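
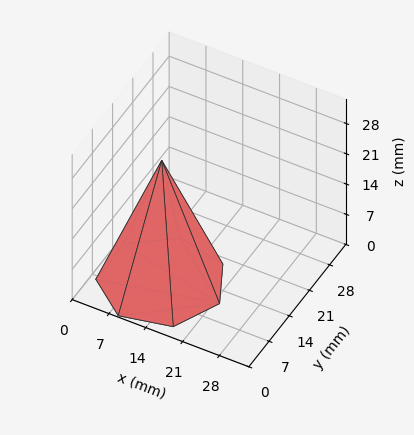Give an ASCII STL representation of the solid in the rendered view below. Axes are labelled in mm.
Reading the render: the shape is a regular 7-sided pyramid, base circumscribed radius ≈ 11 mm, apex at z ≈ 28 mm (dimensions read to the nearest mm from the axis ticks). For the STL, each face is triangulated and given an outward normal.

solid part
  facet normal 0.0000 0.0000 -1.0000
    outer loop
      vertex 8.6 21.7 0.0
      vertex 17.9 19.6 0.0
      vertex 22.0 11.0 0.0
    endloop
  endfacet
  facet normal 0.0000 0.0000 -1.0000
    outer loop
      vertex 1.1 15.8 0.0
      vertex 8.6 21.7 0.0
      vertex 22.0 11.0 0.0
    endloop
  endfacet
  facet normal 0.0000 0.0000 -1.0000
    outer loop
      vertex 1.1 6.2 0.0
      vertex 1.1 15.8 0.0
      vertex 22.0 11.0 0.0
    endloop
  endfacet
  facet normal 0.0000 0.0000 -1.0000
    outer loop
      vertex 8.6 0.3 0.0
      vertex 1.1 6.2 0.0
      vertex 22.0 11.0 0.0
    endloop
  endfacet
  facet normal 0.0000 0.0000 -1.0000
    outer loop
      vertex 17.9 2.4 0.0
      vertex 8.6 0.3 0.0
      vertex 22.0 11.0 0.0
    endloop
  endfacet
  facet normal 0.8508 0.4056 0.3342
    outer loop
      vertex 22.0 11.0 0.0
      vertex 17.9 19.6 0.0
      vertex 11.0 11.0 28.0
    endloop
  endfacet
  facet normal 0.2076 0.9196 0.3336
    outer loop
      vertex 17.9 19.6 0.0
      vertex 8.6 21.7 0.0
      vertex 11.0 11.0 28.0
    endloop
  endfacet
  facet normal -0.5830 0.7411 0.3332
    outer loop
      vertex 8.6 21.7 0.0
      vertex 1.1 15.8 0.0
      vertex 11.0 11.0 28.0
    endloop
  endfacet
  facet normal -0.9428 0.0000 0.3333
    outer loop
      vertex 1.1 15.8 0.0
      vertex 1.1 6.2 0.0
      vertex 11.0 11.0 28.0
    endloop
  endfacet
  facet normal -0.5830 -0.7411 0.3332
    outer loop
      vertex 1.1 6.2 0.0
      vertex 8.6 0.3 0.0
      vertex 11.0 11.0 28.0
    endloop
  endfacet
  facet normal 0.2076 -0.9196 0.3336
    outer loop
      vertex 8.6 0.3 0.0
      vertex 17.9 2.4 0.0
      vertex 11.0 11.0 28.0
    endloop
  endfacet
  facet normal 0.8508 -0.4056 0.3342
    outer loop
      vertex 17.9 2.4 0.0
      vertex 22.0 11.0 0.0
      vertex 11.0 11.0 28.0
    endloop
  endfacet
endsolid part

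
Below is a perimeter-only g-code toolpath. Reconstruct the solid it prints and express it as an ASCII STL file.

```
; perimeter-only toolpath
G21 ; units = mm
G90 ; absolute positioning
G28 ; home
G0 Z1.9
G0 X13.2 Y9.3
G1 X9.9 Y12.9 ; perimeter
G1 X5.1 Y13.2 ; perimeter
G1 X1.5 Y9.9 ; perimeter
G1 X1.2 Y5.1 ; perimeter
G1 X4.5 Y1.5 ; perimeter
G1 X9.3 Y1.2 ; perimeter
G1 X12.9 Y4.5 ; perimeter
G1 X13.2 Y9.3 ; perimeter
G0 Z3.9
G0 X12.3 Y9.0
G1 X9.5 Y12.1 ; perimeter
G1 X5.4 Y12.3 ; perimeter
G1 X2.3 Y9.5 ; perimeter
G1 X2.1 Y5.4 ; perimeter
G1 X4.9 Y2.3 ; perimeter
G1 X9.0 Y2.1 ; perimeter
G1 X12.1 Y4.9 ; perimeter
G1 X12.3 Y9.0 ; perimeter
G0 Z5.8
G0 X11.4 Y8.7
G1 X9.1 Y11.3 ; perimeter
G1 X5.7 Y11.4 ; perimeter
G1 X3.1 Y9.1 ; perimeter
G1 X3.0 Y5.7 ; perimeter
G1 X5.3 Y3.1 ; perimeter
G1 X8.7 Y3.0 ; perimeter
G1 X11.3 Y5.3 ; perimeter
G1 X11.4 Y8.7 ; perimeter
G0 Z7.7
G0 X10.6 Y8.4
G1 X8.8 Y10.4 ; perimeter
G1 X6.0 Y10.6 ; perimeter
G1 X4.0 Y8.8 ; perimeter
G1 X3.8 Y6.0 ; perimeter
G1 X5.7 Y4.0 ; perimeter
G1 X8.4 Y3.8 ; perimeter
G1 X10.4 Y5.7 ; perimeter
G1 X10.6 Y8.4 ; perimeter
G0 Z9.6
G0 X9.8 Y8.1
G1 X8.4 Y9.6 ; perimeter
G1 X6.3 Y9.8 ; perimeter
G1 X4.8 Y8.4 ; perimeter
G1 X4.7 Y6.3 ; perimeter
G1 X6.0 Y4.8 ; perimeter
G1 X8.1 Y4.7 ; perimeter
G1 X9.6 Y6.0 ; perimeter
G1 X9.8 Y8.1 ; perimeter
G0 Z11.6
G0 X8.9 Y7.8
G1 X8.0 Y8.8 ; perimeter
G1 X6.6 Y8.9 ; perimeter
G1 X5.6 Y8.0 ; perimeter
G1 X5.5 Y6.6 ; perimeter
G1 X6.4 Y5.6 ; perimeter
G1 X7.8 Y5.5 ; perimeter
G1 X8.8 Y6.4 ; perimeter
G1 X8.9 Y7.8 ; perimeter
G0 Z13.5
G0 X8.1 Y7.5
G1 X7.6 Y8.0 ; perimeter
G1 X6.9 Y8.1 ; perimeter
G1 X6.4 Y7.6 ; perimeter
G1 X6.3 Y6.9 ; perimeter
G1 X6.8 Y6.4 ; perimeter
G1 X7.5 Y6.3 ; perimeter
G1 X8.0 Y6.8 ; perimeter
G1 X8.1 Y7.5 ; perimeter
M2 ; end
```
solid part
  facet normal 0.0000 0.0000 -1.0000
    outer loop
      vertex 4.8 14.0 0.0
      vertex 10.3 13.7 0.0
      vertex 14.0 9.6 0.0
    endloop
  endfacet
  facet normal 0.0000 0.0000 -1.0000
    outer loop
      vertex 0.7 10.3 0.0
      vertex 4.8 14.0 0.0
      vertex 14.0 9.6 0.0
    endloop
  endfacet
  facet normal 0.0000 0.0000 -1.0000
    outer loop
      vertex 0.4 4.8 0.0
      vertex 0.7 10.3 0.0
      vertex 14.0 9.6 0.0
    endloop
  endfacet
  facet normal 0.0000 0.0000 -1.0000
    outer loop
      vertex 4.1 0.7 0.0
      vertex 0.4 4.8 0.0
      vertex 14.0 9.6 0.0
    endloop
  endfacet
  facet normal 0.0000 0.0000 -1.0000
    outer loop
      vertex 9.6 0.4 0.0
      vertex 4.1 0.7 0.0
      vertex 14.0 9.6 0.0
    endloop
  endfacet
  facet normal 0.0000 0.0000 -1.0000
    outer loop
      vertex 13.7 4.1 0.0
      vertex 9.6 0.4 0.0
      vertex 14.0 9.6 0.0
    endloop
  endfacet
  facet normal 0.6815 0.6150 0.3967
    outer loop
      vertex 14.0 9.6 0.0
      vertex 10.3 13.7 0.0
      vertex 7.2 7.2 15.4
    endloop
  endfacet
  facet normal 0.0500 0.9165 0.3969
    outer loop
      vertex 10.3 13.7 0.0
      vertex 4.8 14.0 0.0
      vertex 7.2 7.2 15.4
    endloop
  endfacet
  facet normal -0.6150 0.6815 0.3967
    outer loop
      vertex 4.8 14.0 0.0
      vertex 0.7 10.3 0.0
      vertex 7.2 7.2 15.4
    endloop
  endfacet
  facet normal -0.9165 0.0500 0.3969
    outer loop
      vertex 0.7 10.3 0.0
      vertex 0.4 4.8 0.0
      vertex 7.2 7.2 15.4
    endloop
  endfacet
  facet normal -0.6815 -0.6150 0.3967
    outer loop
      vertex 0.4 4.8 0.0
      vertex 4.1 0.7 0.0
      vertex 7.2 7.2 15.4
    endloop
  endfacet
  facet normal -0.0500 -0.9165 0.3969
    outer loop
      vertex 4.1 0.7 0.0
      vertex 9.6 0.4 0.0
      vertex 7.2 7.2 15.4
    endloop
  endfacet
  facet normal 0.6150 -0.6815 0.3967
    outer loop
      vertex 9.6 0.4 0.0
      vertex 13.7 4.1 0.0
      vertex 7.2 7.2 15.4
    endloop
  endfacet
  facet normal 0.9165 -0.0500 0.3969
    outer loop
      vertex 13.7 4.1 0.0
      vertex 14.0 9.6 0.0
      vertex 7.2 7.2 15.4
    endloop
  endfacet
endsolid part

The G0 Z moves step by Δz≈1.9 mm. The G1 loops shrink linearly with z, so the solid tapers from its base footprint up to z≈15.4. Closing with a flat bottom cap and the tapered top and triangulating gives 14 facets — a regular 8-sided pyramid, base circumscribed radius ≈ 7.2 mm, apex at z ≈ 15.4 mm.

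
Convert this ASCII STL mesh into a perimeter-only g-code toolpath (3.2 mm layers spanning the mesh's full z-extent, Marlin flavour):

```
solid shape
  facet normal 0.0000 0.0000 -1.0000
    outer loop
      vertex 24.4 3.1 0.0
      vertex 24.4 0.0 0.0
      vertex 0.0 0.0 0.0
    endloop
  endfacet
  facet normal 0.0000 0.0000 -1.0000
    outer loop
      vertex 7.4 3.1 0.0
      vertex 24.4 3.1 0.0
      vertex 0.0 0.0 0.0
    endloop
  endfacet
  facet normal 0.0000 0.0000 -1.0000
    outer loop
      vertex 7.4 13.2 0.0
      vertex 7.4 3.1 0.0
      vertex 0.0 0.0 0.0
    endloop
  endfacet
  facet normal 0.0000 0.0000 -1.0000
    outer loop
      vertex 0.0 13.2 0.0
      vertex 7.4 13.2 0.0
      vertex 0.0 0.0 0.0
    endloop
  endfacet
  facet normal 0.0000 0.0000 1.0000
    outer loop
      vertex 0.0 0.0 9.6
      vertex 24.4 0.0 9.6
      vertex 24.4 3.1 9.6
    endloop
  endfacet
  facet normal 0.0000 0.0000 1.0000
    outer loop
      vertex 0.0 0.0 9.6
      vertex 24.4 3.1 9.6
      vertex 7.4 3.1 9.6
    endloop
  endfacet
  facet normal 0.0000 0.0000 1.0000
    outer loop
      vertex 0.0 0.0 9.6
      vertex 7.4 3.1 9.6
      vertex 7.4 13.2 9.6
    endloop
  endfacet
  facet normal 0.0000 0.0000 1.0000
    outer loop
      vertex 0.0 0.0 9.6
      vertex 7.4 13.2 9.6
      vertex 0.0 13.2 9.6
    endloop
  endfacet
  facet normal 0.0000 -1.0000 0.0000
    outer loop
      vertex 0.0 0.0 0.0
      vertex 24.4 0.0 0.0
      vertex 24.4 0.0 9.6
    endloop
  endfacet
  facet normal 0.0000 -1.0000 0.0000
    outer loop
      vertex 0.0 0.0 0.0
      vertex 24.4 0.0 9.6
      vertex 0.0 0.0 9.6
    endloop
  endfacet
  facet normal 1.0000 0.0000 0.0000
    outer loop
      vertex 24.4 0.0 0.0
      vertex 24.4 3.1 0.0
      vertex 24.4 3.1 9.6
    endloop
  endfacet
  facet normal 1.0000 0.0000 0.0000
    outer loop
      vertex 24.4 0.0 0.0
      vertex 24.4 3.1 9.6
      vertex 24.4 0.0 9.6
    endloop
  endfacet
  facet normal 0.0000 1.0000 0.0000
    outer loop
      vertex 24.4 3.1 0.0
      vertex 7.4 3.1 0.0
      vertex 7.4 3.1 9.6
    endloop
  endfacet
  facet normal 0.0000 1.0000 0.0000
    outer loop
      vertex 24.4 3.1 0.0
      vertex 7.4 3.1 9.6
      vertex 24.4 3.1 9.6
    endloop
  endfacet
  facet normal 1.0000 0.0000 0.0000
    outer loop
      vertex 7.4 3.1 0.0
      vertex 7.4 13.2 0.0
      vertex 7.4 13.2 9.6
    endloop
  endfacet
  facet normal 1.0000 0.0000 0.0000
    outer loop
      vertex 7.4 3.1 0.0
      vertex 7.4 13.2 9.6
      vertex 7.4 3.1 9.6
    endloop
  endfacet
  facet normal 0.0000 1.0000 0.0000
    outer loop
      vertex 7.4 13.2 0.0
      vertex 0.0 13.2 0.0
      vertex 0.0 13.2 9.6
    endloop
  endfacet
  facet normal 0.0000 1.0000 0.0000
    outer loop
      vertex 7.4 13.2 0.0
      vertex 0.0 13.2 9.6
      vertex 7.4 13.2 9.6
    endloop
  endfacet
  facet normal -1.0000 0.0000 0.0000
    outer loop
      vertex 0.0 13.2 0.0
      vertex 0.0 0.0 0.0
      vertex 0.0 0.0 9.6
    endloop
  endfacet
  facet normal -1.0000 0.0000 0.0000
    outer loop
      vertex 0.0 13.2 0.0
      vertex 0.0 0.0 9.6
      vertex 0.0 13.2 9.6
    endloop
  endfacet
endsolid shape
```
; perimeter-only toolpath
G21 ; units = mm
G90 ; absolute positioning
G28 ; home
; layer 1
G0 Z3.2
G0 X0.0 Y0.0
G1 X24.4 Y0.0
G1 X24.4 Y3.1
G1 X7.4 Y3.1
G1 X7.4 Y13.2
G1 X0.0 Y13.2
G1 X0.0 Y0.0
; layer 2
G0 Z6.4
G0 X0.0 Y0.0
G1 X24.4 Y0.0
G1 X24.4 Y3.1
G1 X7.4 Y3.1
G1 X7.4 Y13.2
G1 X0.0 Y13.2
G1 X0.0 Y0.0
; layer 3
G0 Z9.6
G0 X0.0 Y0.0
G1 X24.4 Y0.0
G1 X24.4 Y3.1
G1 X7.4 Y3.1
G1 X7.4 Y13.2
G1 X0.0 Y13.2
G1 X0.0 Y0.0
M2 ; end

The solid is an L-shaped prism: outer 24.4 × 13.2 mm, arm thicknesses ≈ 3.1 mm (horizontal) and 7.4 mm (vertical), extruded 9.6 mm in z. Slicing at Δz = 3.2 mm — 3 equal slices spanning the solid's height, so layer i sits at z = i·h/3 — gives 3 non-empty perimeters. Each is a 6-segment closed polygon; G0 lifts to the layer z and rapids to the start vertex, then G1 traces the edges.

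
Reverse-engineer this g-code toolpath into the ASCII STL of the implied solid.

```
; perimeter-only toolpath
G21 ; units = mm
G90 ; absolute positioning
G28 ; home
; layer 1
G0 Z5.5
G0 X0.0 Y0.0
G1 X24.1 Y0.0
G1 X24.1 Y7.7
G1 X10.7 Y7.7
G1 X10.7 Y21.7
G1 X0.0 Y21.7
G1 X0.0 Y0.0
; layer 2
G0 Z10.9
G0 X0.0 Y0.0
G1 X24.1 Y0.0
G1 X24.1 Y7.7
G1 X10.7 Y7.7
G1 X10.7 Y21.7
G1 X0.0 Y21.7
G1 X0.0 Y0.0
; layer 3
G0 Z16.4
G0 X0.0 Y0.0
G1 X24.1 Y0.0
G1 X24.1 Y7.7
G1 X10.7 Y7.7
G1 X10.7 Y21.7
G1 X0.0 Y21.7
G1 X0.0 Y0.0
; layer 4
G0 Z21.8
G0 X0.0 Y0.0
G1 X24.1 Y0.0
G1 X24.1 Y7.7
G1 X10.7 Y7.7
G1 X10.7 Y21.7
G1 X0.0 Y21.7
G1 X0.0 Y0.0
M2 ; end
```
solid part
  facet normal 0.0000 0.0000 -1.0000
    outer loop
      vertex 24.1 7.7 0.0
      vertex 24.1 0.0 0.0
      vertex 0.0 0.0 0.0
    endloop
  endfacet
  facet normal 0.0000 0.0000 -1.0000
    outer loop
      vertex 10.7 7.7 0.0
      vertex 24.1 7.7 0.0
      vertex 0.0 0.0 0.0
    endloop
  endfacet
  facet normal 0.0000 0.0000 -1.0000
    outer loop
      vertex 10.7 21.7 0.0
      vertex 10.7 7.7 0.0
      vertex 0.0 0.0 0.0
    endloop
  endfacet
  facet normal 0.0000 0.0000 -1.0000
    outer loop
      vertex 0.0 21.7 0.0
      vertex 10.7 21.7 0.0
      vertex 0.0 0.0 0.0
    endloop
  endfacet
  facet normal 0.0000 0.0000 1.0000
    outer loop
      vertex 0.0 0.0 21.8
      vertex 24.1 0.0 21.8
      vertex 24.1 7.7 21.8
    endloop
  endfacet
  facet normal 0.0000 0.0000 1.0000
    outer loop
      vertex 0.0 0.0 21.8
      vertex 24.1 7.7 21.8
      vertex 10.7 7.7 21.8
    endloop
  endfacet
  facet normal 0.0000 0.0000 1.0000
    outer loop
      vertex 0.0 0.0 21.8
      vertex 10.7 7.7 21.8
      vertex 10.7 21.7 21.8
    endloop
  endfacet
  facet normal 0.0000 0.0000 1.0000
    outer loop
      vertex 0.0 0.0 21.8
      vertex 10.7 21.7 21.8
      vertex 0.0 21.7 21.8
    endloop
  endfacet
  facet normal 0.0000 -1.0000 0.0000
    outer loop
      vertex 0.0 0.0 0.0
      vertex 24.1 0.0 0.0
      vertex 24.1 0.0 21.8
    endloop
  endfacet
  facet normal 0.0000 -1.0000 0.0000
    outer loop
      vertex 0.0 0.0 0.0
      vertex 24.1 0.0 21.8
      vertex 0.0 0.0 21.8
    endloop
  endfacet
  facet normal 1.0000 0.0000 0.0000
    outer loop
      vertex 24.1 0.0 0.0
      vertex 24.1 7.7 0.0
      vertex 24.1 7.7 21.8
    endloop
  endfacet
  facet normal 1.0000 0.0000 0.0000
    outer loop
      vertex 24.1 0.0 0.0
      vertex 24.1 7.7 21.8
      vertex 24.1 0.0 21.8
    endloop
  endfacet
  facet normal 0.0000 1.0000 0.0000
    outer loop
      vertex 24.1 7.7 0.0
      vertex 10.7 7.7 0.0
      vertex 10.7 7.7 21.8
    endloop
  endfacet
  facet normal 0.0000 1.0000 0.0000
    outer loop
      vertex 24.1 7.7 0.0
      vertex 10.7 7.7 21.8
      vertex 24.1 7.7 21.8
    endloop
  endfacet
  facet normal 1.0000 0.0000 0.0000
    outer loop
      vertex 10.7 7.7 0.0
      vertex 10.7 21.7 0.0
      vertex 10.7 21.7 21.8
    endloop
  endfacet
  facet normal 1.0000 0.0000 0.0000
    outer loop
      vertex 10.7 7.7 0.0
      vertex 10.7 21.7 21.8
      vertex 10.7 7.7 21.8
    endloop
  endfacet
  facet normal 0.0000 1.0000 0.0000
    outer loop
      vertex 10.7 21.7 0.0
      vertex 0.0 21.7 0.0
      vertex 0.0 21.7 21.8
    endloop
  endfacet
  facet normal 0.0000 1.0000 0.0000
    outer loop
      vertex 10.7 21.7 0.0
      vertex 0.0 21.7 21.8
      vertex 10.7 21.7 21.8
    endloop
  endfacet
  facet normal -1.0000 0.0000 0.0000
    outer loop
      vertex 0.0 21.7 0.0
      vertex 0.0 0.0 0.0
      vertex 0.0 0.0 21.8
    endloop
  endfacet
  facet normal -1.0000 0.0000 0.0000
    outer loop
      vertex 0.0 21.7 0.0
      vertex 0.0 0.0 21.8
      vertex 0.0 21.7 21.8
    endloop
  endfacet
endsolid part

The G0 Z moves step by Δz≈5.5 mm. Every layer's G1 loop is the same polygon, so the solid is a straight extrusion of it from z=0 to z≈21.8. Closing with flat bottom and top caps and triangulating gives 20 facets — an L-shaped prism: outer 24.1 × 21.7 mm, arm thicknesses ≈ 7.7 mm (horizontal) and 10.7 mm (vertical), extruded 21.8 mm in z.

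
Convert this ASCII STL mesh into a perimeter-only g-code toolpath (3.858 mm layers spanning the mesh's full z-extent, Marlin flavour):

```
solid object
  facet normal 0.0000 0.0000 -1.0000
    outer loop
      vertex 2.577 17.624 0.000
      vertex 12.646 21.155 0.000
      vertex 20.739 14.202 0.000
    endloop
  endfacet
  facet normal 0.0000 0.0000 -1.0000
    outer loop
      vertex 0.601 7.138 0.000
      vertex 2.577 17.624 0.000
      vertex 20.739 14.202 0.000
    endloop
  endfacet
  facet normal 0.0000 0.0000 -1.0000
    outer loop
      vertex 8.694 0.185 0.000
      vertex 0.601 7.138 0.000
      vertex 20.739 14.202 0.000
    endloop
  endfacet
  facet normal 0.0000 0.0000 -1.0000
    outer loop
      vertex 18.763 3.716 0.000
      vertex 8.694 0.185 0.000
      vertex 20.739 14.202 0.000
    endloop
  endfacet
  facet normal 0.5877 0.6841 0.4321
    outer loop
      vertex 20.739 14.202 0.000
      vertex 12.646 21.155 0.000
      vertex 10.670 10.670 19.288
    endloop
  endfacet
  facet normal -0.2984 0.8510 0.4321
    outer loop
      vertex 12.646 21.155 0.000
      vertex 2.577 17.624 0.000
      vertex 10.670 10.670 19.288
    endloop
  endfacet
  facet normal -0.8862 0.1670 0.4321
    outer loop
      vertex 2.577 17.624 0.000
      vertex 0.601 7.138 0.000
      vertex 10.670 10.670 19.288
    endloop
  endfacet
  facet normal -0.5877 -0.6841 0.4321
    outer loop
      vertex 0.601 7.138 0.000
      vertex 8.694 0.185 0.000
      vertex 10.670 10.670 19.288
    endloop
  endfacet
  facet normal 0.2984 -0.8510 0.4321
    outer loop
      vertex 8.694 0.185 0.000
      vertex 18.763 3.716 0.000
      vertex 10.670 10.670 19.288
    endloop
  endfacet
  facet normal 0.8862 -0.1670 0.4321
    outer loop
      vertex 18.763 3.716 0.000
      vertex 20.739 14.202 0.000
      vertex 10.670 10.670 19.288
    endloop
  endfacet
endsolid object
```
; perimeter-only toolpath
G21 ; units = mm
G90 ; absolute positioning
G28 ; home
; layer 1
G0 Z3.858
G0 X18.725 Y13.496
G1 X12.251 Y19.058
G1 X4.196 Y16.233
G1 X2.615 Y7.844
G1 X9.089 Y2.282
G1 X17.144 Y5.107
G1 X18.725 Y13.496
; layer 2
G0 Z7.715
G0 X16.711 Y12.789
G1 X11.856 Y16.961
G1 X5.814 Y14.842
G1 X4.629 Y8.551
G1 X9.484 Y4.379
G1 X15.526 Y6.498
G1 X16.711 Y12.789
; layer 3
G0 Z11.573
G0 X14.698 Y12.083
G1 X11.460 Y14.864
G1 X7.433 Y13.452
G1 X6.642 Y9.257
G1 X9.880 Y6.476
G1 X13.907 Y7.888
G1 X14.698 Y12.083
; layer 4
G0 Z15.430
G0 X12.684 Y11.376
G1 X11.065 Y12.767
G1 X9.051 Y12.061
G1 X8.656 Y9.964
G1 X10.275 Y8.573
G1 X12.289 Y9.279
G1 X12.684 Y11.376
M2 ; end

The solid is a regular 6-sided pyramid, base circumscribed radius ≈ 10.7 mm, apex at z ≈ 19.3 mm. Slicing at Δz = 3.858 mm — 5 equal slices spanning the solid's height, so layer i sits at z = i·h/5 — gives 4 non-empty perimeters. Each is a 6-segment closed polygon; G0 lifts to the layer z and rapids to the start vertex, then G1 traces the edges. The cross-section shrinks linearly with z (the slice at the apex is degenerate and omitted).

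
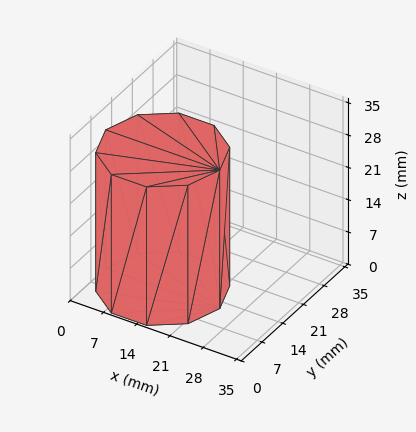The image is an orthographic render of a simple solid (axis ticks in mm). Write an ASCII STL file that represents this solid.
Reading the render: the shape is a regular 10-sided prism (a cylinder approximated with 10 flat sides), circumscribed radius ≈ 12 mm, height ≈ 30 mm (dimensions read to the nearest mm from the axis ticks). For the STL, each face is triangulated and given an outward normal.

solid part
  facet normal 0.0000 0.0000 -1.0000
    outer loop
      vertex 15.708 23.413 0.000
      vertex 21.708 19.053 0.000
      vertex 24.000 12.000 0.000
    endloop
  endfacet
  facet normal 0.0000 0.0000 -1.0000
    outer loop
      vertex 8.292 23.413 0.000
      vertex 15.708 23.413 0.000
      vertex 24.000 12.000 0.000
    endloop
  endfacet
  facet normal 0.0000 0.0000 -1.0000
    outer loop
      vertex 2.292 19.053 0.000
      vertex 8.292 23.413 0.000
      vertex 24.000 12.000 0.000
    endloop
  endfacet
  facet normal 0.0000 0.0000 -1.0000
    outer loop
      vertex 0.000 12.000 0.000
      vertex 2.292 19.053 0.000
      vertex 24.000 12.000 0.000
    endloop
  endfacet
  facet normal 0.0000 0.0000 -1.0000
    outer loop
      vertex 2.292 4.947 0.000
      vertex 0.000 12.000 0.000
      vertex 24.000 12.000 0.000
    endloop
  endfacet
  facet normal 0.0000 0.0000 -1.0000
    outer loop
      vertex 8.292 0.587 0.000
      vertex 2.292 4.947 0.000
      vertex 24.000 12.000 0.000
    endloop
  endfacet
  facet normal 0.0000 0.0000 -1.0000
    outer loop
      vertex 15.708 0.587 0.000
      vertex 8.292 0.587 0.000
      vertex 24.000 12.000 0.000
    endloop
  endfacet
  facet normal 0.0000 0.0000 -1.0000
    outer loop
      vertex 21.708 4.947 0.000
      vertex 15.708 0.587 0.000
      vertex 24.000 12.000 0.000
    endloop
  endfacet
  facet normal 0.0000 0.0000 1.0000
    outer loop
      vertex 24.000 12.000 30.000
      vertex 21.708 19.053 30.000
      vertex 15.708 23.413 30.000
    endloop
  endfacet
  facet normal 0.0000 0.0000 1.0000
    outer loop
      vertex 24.000 12.000 30.000
      vertex 15.708 23.413 30.000
      vertex 8.292 23.413 30.000
    endloop
  endfacet
  facet normal 0.0000 0.0000 1.0000
    outer loop
      vertex 24.000 12.000 30.000
      vertex 8.292 23.413 30.000
      vertex 2.292 19.053 30.000
    endloop
  endfacet
  facet normal 0.0000 0.0000 1.0000
    outer loop
      vertex 24.000 12.000 30.000
      vertex 2.292 19.053 30.000
      vertex 0.000 12.000 30.000
    endloop
  endfacet
  facet normal 0.0000 0.0000 1.0000
    outer loop
      vertex 24.000 12.000 30.000
      vertex 0.000 12.000 30.000
      vertex 2.292 4.947 30.000
    endloop
  endfacet
  facet normal 0.0000 0.0000 1.0000
    outer loop
      vertex 24.000 12.000 30.000
      vertex 2.292 4.947 30.000
      vertex 8.292 0.587 30.000
    endloop
  endfacet
  facet normal 0.0000 0.0000 1.0000
    outer loop
      vertex 24.000 12.000 30.000
      vertex 8.292 0.587 30.000
      vertex 15.708 0.587 30.000
    endloop
  endfacet
  facet normal 0.0000 0.0000 1.0000
    outer loop
      vertex 24.000 12.000 30.000
      vertex 15.708 0.587 30.000
      vertex 21.708 4.947 30.000
    endloop
  endfacet
  facet normal 0.9510 0.3091 0.0000
    outer loop
      vertex 24.000 12.000 0.000
      vertex 21.708 19.053 0.000
      vertex 21.708 19.053 30.000
    endloop
  endfacet
  facet normal 0.9510 0.3091 0.0000
    outer loop
      vertex 24.000 12.000 0.000
      vertex 21.708 19.053 30.000
      vertex 24.000 12.000 30.000
    endloop
  endfacet
  facet normal 0.5879 0.8090 0.0000
    outer loop
      vertex 21.708 19.053 0.000
      vertex 15.708 23.413 0.000
      vertex 15.708 23.413 30.000
    endloop
  endfacet
  facet normal 0.5879 0.8090 0.0000
    outer loop
      vertex 21.708 19.053 0.000
      vertex 15.708 23.413 30.000
      vertex 21.708 19.053 30.000
    endloop
  endfacet
  facet normal 0.0000 1.0000 0.0000
    outer loop
      vertex 15.708 23.413 0.000
      vertex 8.292 23.413 0.000
      vertex 8.292 23.413 30.000
    endloop
  endfacet
  facet normal 0.0000 1.0000 0.0000
    outer loop
      vertex 15.708 23.413 0.000
      vertex 8.292 23.413 30.000
      vertex 15.708 23.413 30.000
    endloop
  endfacet
  facet normal -0.5879 0.8090 0.0000
    outer loop
      vertex 8.292 23.413 0.000
      vertex 2.292 19.053 0.000
      vertex 2.292 19.053 30.000
    endloop
  endfacet
  facet normal -0.5879 0.8090 0.0000
    outer loop
      vertex 8.292 23.413 0.000
      vertex 2.292 19.053 30.000
      vertex 8.292 23.413 30.000
    endloop
  endfacet
  facet normal -0.9510 0.3091 0.0000
    outer loop
      vertex 2.292 19.053 0.000
      vertex 0.000 12.000 0.000
      vertex 0.000 12.000 30.000
    endloop
  endfacet
  facet normal -0.9510 0.3091 0.0000
    outer loop
      vertex 2.292 19.053 0.000
      vertex 0.000 12.000 30.000
      vertex 2.292 19.053 30.000
    endloop
  endfacet
  facet normal -0.9510 -0.3091 0.0000
    outer loop
      vertex 0.000 12.000 0.000
      vertex 2.292 4.947 0.000
      vertex 2.292 4.947 30.000
    endloop
  endfacet
  facet normal -0.9510 -0.3091 0.0000
    outer loop
      vertex 0.000 12.000 0.000
      vertex 2.292 4.947 30.000
      vertex 0.000 12.000 30.000
    endloop
  endfacet
  facet normal -0.5879 -0.8090 0.0000
    outer loop
      vertex 2.292 4.947 0.000
      vertex 8.292 0.587 0.000
      vertex 8.292 0.587 30.000
    endloop
  endfacet
  facet normal -0.5879 -0.8090 0.0000
    outer loop
      vertex 2.292 4.947 0.000
      vertex 8.292 0.587 30.000
      vertex 2.292 4.947 30.000
    endloop
  endfacet
  facet normal 0.0000 -1.0000 0.0000
    outer loop
      vertex 8.292 0.587 0.000
      vertex 15.708 0.587 0.000
      vertex 15.708 0.587 30.000
    endloop
  endfacet
  facet normal 0.0000 -1.0000 0.0000
    outer loop
      vertex 8.292 0.587 0.000
      vertex 15.708 0.587 30.000
      vertex 8.292 0.587 30.000
    endloop
  endfacet
  facet normal 0.5879 -0.8090 0.0000
    outer loop
      vertex 15.708 0.587 0.000
      vertex 21.708 4.947 0.000
      vertex 21.708 4.947 30.000
    endloop
  endfacet
  facet normal 0.5879 -0.8090 0.0000
    outer loop
      vertex 15.708 0.587 0.000
      vertex 21.708 4.947 30.000
      vertex 15.708 0.587 30.000
    endloop
  endfacet
  facet normal 0.9510 -0.3091 0.0000
    outer loop
      vertex 21.708 4.947 0.000
      vertex 24.000 12.000 0.000
      vertex 24.000 12.000 30.000
    endloop
  endfacet
  facet normal 0.9510 -0.3091 0.0000
    outer loop
      vertex 21.708 4.947 0.000
      vertex 24.000 12.000 30.000
      vertex 21.708 4.947 30.000
    endloop
  endfacet
endsolid part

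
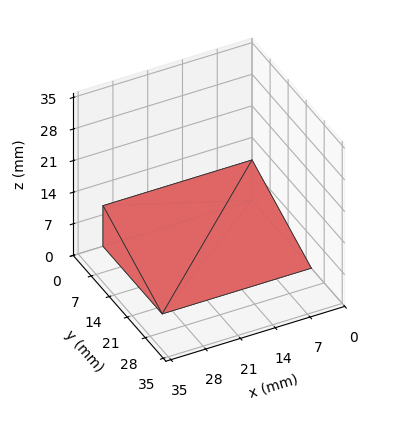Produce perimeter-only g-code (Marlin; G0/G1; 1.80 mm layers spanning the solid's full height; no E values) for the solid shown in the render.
Reading the render: the shape is a wedge (ramp): 30 × 23 mm base, rising to 9 mm along the y=0 edge and sloping linearly to z=0 at y=23 (dimensions read to the nearest mm from the axis ticks). For the g-code, the solid's height is divided into equal slices at the stated Δz and each level perimeter traced with G1 moves after a G0 lift.

; perimeter-only toolpath
G21 ; units = mm
G90 ; absolute positioning
G28 ; home
; layer 1
G0 Z1.80
G0 X0.00 Y0.00
G1 X30.00 Y0.00
G1 X30.00 Y18.40
G1 X0.00 Y18.40
G1 X0.00 Y0.00
; layer 2
G0 Z3.60
G0 X0.00 Y0.00
G1 X30.00 Y0.00
G1 X30.00 Y13.80
G1 X0.00 Y13.80
G1 X0.00 Y0.00
; layer 3
G0 Z5.40
G0 X0.00 Y0.00
G1 X30.00 Y0.00
G1 X30.00 Y9.20
G1 X0.00 Y9.20
G1 X0.00 Y0.00
; layer 4
G0 Z7.20
G0 X0.00 Y0.00
G1 X30.00 Y0.00
G1 X30.00 Y4.60
G1 X0.00 Y4.60
G1 X0.00 Y0.00
M2 ; end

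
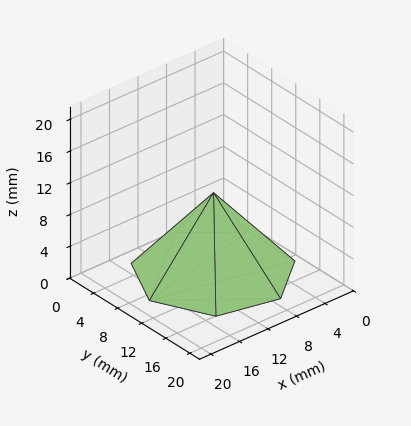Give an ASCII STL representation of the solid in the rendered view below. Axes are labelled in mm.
Reading the render: the shape is a regular 7-sided pyramid, base circumscribed radius ≈ 9 mm, apex at z ≈ 10 mm (dimensions read to the nearest mm from the axis ticks). For the STL, each face is triangulated and given an outward normal.

solid part
  facet normal 0.0000 0.0000 -1.0000
    outer loop
      vertex 7.00 17.77 0.00
      vertex 14.61 16.04 0.00
      vertex 18.00 9.00 0.00
    endloop
  endfacet
  facet normal 0.0000 0.0000 -1.0000
    outer loop
      vertex 0.89 12.90 0.00
      vertex 7.00 17.77 0.00
      vertex 18.00 9.00 0.00
    endloop
  endfacet
  facet normal 0.0000 0.0000 -1.0000
    outer loop
      vertex 0.89 5.10 0.00
      vertex 0.89 12.90 0.00
      vertex 18.00 9.00 0.00
    endloop
  endfacet
  facet normal 0.0000 0.0000 -1.0000
    outer loop
      vertex 7.00 0.23 0.00
      vertex 0.89 5.10 0.00
      vertex 18.00 9.00 0.00
    endloop
  endfacet
  facet normal 0.0000 0.0000 -1.0000
    outer loop
      vertex 14.61 1.96 0.00
      vertex 7.00 0.23 0.00
      vertex 18.00 9.00 0.00
    endloop
  endfacet
  facet normal 0.6998 0.3370 0.6298
    outer loop
      vertex 18.00 9.00 0.00
      vertex 14.61 16.04 0.00
      vertex 9.00 9.00 10.00
    endloop
  endfacet
  facet normal 0.1722 0.7574 0.6298
    outer loop
      vertex 14.61 16.04 0.00
      vertex 7.00 17.77 0.00
      vertex 9.00 9.00 10.00
    endloop
  endfacet
  facet normal -0.4842 0.6075 0.6296
    outer loop
      vertex 7.00 17.77 0.00
      vertex 0.89 12.90 0.00
      vertex 9.00 9.00 10.00
    endloop
  endfacet
  facet normal -0.7767 0.0000 0.6299
    outer loop
      vertex 0.89 12.90 0.00
      vertex 0.89 5.10 0.00
      vertex 9.00 9.00 10.00
    endloop
  endfacet
  facet normal -0.4842 -0.6075 0.6296
    outer loop
      vertex 0.89 5.10 0.00
      vertex 7.00 0.23 0.00
      vertex 9.00 9.00 10.00
    endloop
  endfacet
  facet normal 0.1722 -0.7574 0.6298
    outer loop
      vertex 7.00 0.23 0.00
      vertex 14.61 1.96 0.00
      vertex 9.00 9.00 10.00
    endloop
  endfacet
  facet normal 0.6998 -0.3370 0.6298
    outer loop
      vertex 14.61 1.96 0.00
      vertex 18.00 9.00 0.00
      vertex 9.00 9.00 10.00
    endloop
  endfacet
endsolid part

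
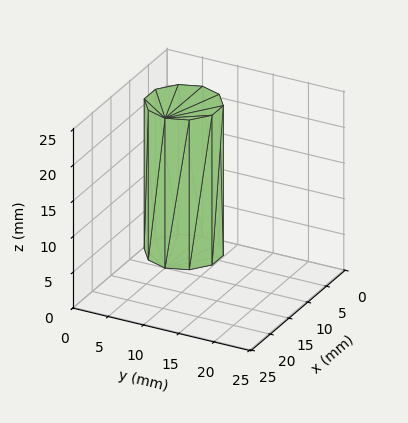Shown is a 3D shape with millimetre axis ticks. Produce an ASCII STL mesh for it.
Reading the render: the shape is a regular 10-sided prism (a cylinder approximated with 10 flat sides), circumscribed radius ≈ 5 mm, height ≈ 21 mm (dimensions read to the nearest mm from the axis ticks). For the STL, each face is triangulated and given an outward normal.

solid part
  facet normal 0.0000 0.0000 -1.0000
    outer loop
      vertex 6.5 9.8 0.0
      vertex 9.0 7.9 0.0
      vertex 10.0 5.0 0.0
    endloop
  endfacet
  facet normal 0.0000 0.0000 -1.0000
    outer loop
      vertex 3.5 9.8 0.0
      vertex 6.5 9.8 0.0
      vertex 10.0 5.0 0.0
    endloop
  endfacet
  facet normal 0.0000 0.0000 -1.0000
    outer loop
      vertex 1.0 7.9 0.0
      vertex 3.5 9.8 0.0
      vertex 10.0 5.0 0.0
    endloop
  endfacet
  facet normal 0.0000 0.0000 -1.0000
    outer loop
      vertex 0.0 5.0 0.0
      vertex 1.0 7.9 0.0
      vertex 10.0 5.0 0.0
    endloop
  endfacet
  facet normal 0.0000 0.0000 -1.0000
    outer loop
      vertex 1.0 2.1 0.0
      vertex 0.0 5.0 0.0
      vertex 10.0 5.0 0.0
    endloop
  endfacet
  facet normal 0.0000 0.0000 -1.0000
    outer loop
      vertex 3.5 0.2 0.0
      vertex 1.0 2.1 0.0
      vertex 10.0 5.0 0.0
    endloop
  endfacet
  facet normal 0.0000 0.0000 -1.0000
    outer loop
      vertex 6.5 0.2 0.0
      vertex 3.5 0.2 0.0
      vertex 10.0 5.0 0.0
    endloop
  endfacet
  facet normal 0.0000 0.0000 -1.0000
    outer loop
      vertex 9.0 2.1 0.0
      vertex 6.5 0.2 0.0
      vertex 10.0 5.0 0.0
    endloop
  endfacet
  facet normal 0.0000 0.0000 1.0000
    outer loop
      vertex 10.0 5.0 21.0
      vertex 9.0 7.9 21.0
      vertex 6.5 9.8 21.0
    endloop
  endfacet
  facet normal 0.0000 0.0000 1.0000
    outer loop
      vertex 10.0 5.0 21.0
      vertex 6.5 9.8 21.0
      vertex 3.5 9.8 21.0
    endloop
  endfacet
  facet normal 0.0000 0.0000 1.0000
    outer loop
      vertex 10.0 5.0 21.0
      vertex 3.5 9.8 21.0
      vertex 1.0 7.9 21.0
    endloop
  endfacet
  facet normal 0.0000 0.0000 1.0000
    outer loop
      vertex 10.0 5.0 21.0
      vertex 1.0 7.9 21.0
      vertex 0.0 5.0 21.0
    endloop
  endfacet
  facet normal 0.0000 0.0000 1.0000
    outer loop
      vertex 10.0 5.0 21.0
      vertex 0.0 5.0 21.0
      vertex 1.0 2.1 21.0
    endloop
  endfacet
  facet normal 0.0000 0.0000 1.0000
    outer loop
      vertex 10.0 5.0 21.0
      vertex 1.0 2.1 21.0
      vertex 3.5 0.2 21.0
    endloop
  endfacet
  facet normal 0.0000 0.0000 1.0000
    outer loop
      vertex 10.0 5.0 21.0
      vertex 3.5 0.2 21.0
      vertex 6.5 0.2 21.0
    endloop
  endfacet
  facet normal 0.0000 0.0000 1.0000
    outer loop
      vertex 10.0 5.0 21.0
      vertex 6.5 0.2 21.0
      vertex 9.0 2.1 21.0
    endloop
  endfacet
  facet normal 0.9454 0.3260 0.0000
    outer loop
      vertex 10.0 5.0 0.0
      vertex 9.0 7.9 0.0
      vertex 9.0 7.9 21.0
    endloop
  endfacet
  facet normal 0.9454 0.3260 0.0000
    outer loop
      vertex 10.0 5.0 0.0
      vertex 9.0 7.9 21.0
      vertex 10.0 5.0 21.0
    endloop
  endfacet
  facet normal 0.6051 0.7962 0.0000
    outer loop
      vertex 9.0 7.9 0.0
      vertex 6.5 9.8 0.0
      vertex 6.5 9.8 21.0
    endloop
  endfacet
  facet normal 0.6051 0.7962 0.0000
    outer loop
      vertex 9.0 7.9 0.0
      vertex 6.5 9.8 21.0
      vertex 9.0 7.9 21.0
    endloop
  endfacet
  facet normal 0.0000 1.0000 0.0000
    outer loop
      vertex 6.5 9.8 0.0
      vertex 3.5 9.8 0.0
      vertex 3.5 9.8 21.0
    endloop
  endfacet
  facet normal 0.0000 1.0000 0.0000
    outer loop
      vertex 6.5 9.8 0.0
      vertex 3.5 9.8 21.0
      vertex 6.5 9.8 21.0
    endloop
  endfacet
  facet normal -0.6051 0.7962 0.0000
    outer loop
      vertex 3.5 9.8 0.0
      vertex 1.0 7.9 0.0
      vertex 1.0 7.9 21.0
    endloop
  endfacet
  facet normal -0.6051 0.7962 0.0000
    outer loop
      vertex 3.5 9.8 0.0
      vertex 1.0 7.9 21.0
      vertex 3.5 9.8 21.0
    endloop
  endfacet
  facet normal -0.9454 0.3260 0.0000
    outer loop
      vertex 1.0 7.9 0.0
      vertex 0.0 5.0 0.0
      vertex 0.0 5.0 21.0
    endloop
  endfacet
  facet normal -0.9454 0.3260 0.0000
    outer loop
      vertex 1.0 7.9 0.0
      vertex 0.0 5.0 21.0
      vertex 1.0 7.9 21.0
    endloop
  endfacet
  facet normal -0.9454 -0.3260 0.0000
    outer loop
      vertex 0.0 5.0 0.0
      vertex 1.0 2.1 0.0
      vertex 1.0 2.1 21.0
    endloop
  endfacet
  facet normal -0.9454 -0.3260 0.0000
    outer loop
      vertex 0.0 5.0 0.0
      vertex 1.0 2.1 21.0
      vertex 0.0 5.0 21.0
    endloop
  endfacet
  facet normal -0.6051 -0.7962 0.0000
    outer loop
      vertex 1.0 2.1 0.0
      vertex 3.5 0.2 0.0
      vertex 3.5 0.2 21.0
    endloop
  endfacet
  facet normal -0.6051 -0.7962 0.0000
    outer loop
      vertex 1.0 2.1 0.0
      vertex 3.5 0.2 21.0
      vertex 1.0 2.1 21.0
    endloop
  endfacet
  facet normal 0.0000 -1.0000 0.0000
    outer loop
      vertex 3.5 0.2 0.0
      vertex 6.5 0.2 0.0
      vertex 6.5 0.2 21.0
    endloop
  endfacet
  facet normal 0.0000 -1.0000 0.0000
    outer loop
      vertex 3.5 0.2 0.0
      vertex 6.5 0.2 21.0
      vertex 3.5 0.2 21.0
    endloop
  endfacet
  facet normal 0.6051 -0.7962 0.0000
    outer loop
      vertex 6.5 0.2 0.0
      vertex 9.0 2.1 0.0
      vertex 9.0 2.1 21.0
    endloop
  endfacet
  facet normal 0.6051 -0.7962 0.0000
    outer loop
      vertex 6.5 0.2 0.0
      vertex 9.0 2.1 21.0
      vertex 6.5 0.2 21.0
    endloop
  endfacet
  facet normal 0.9454 -0.3260 0.0000
    outer loop
      vertex 9.0 2.1 0.0
      vertex 10.0 5.0 0.0
      vertex 10.0 5.0 21.0
    endloop
  endfacet
  facet normal 0.9454 -0.3260 0.0000
    outer loop
      vertex 9.0 2.1 0.0
      vertex 10.0 5.0 21.0
      vertex 9.0 2.1 21.0
    endloop
  endfacet
endsolid part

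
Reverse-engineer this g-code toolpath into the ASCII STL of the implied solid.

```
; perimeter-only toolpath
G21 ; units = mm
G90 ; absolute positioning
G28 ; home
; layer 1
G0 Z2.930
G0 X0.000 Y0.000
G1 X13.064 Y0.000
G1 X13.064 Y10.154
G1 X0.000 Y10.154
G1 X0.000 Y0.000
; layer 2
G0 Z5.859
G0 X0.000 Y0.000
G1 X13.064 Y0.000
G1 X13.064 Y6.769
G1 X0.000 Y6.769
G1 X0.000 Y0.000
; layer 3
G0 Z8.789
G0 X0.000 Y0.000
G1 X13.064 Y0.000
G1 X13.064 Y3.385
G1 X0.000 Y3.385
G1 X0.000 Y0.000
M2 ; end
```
solid part
  facet normal 0.0000 0.0000 -1.0000
    outer loop
      vertex 13.064 13.538 0.000
      vertex 13.064 0.000 0.000
      vertex 0.000 0.000 0.000
    endloop
  endfacet
  facet normal 0.0000 0.0000 -1.0000
    outer loop
      vertex 0.000 13.538 0.000
      vertex 13.064 13.538 0.000
      vertex 0.000 0.000 0.000
    endloop
  endfacet
  facet normal 0.0000 -1.0000 0.0000
    outer loop
      vertex 0.000 0.000 0.000
      vertex 13.064 0.000 0.000
      vertex 13.064 0.000 11.719
    endloop
  endfacet
  facet normal 0.0000 -1.0000 0.0000
    outer loop
      vertex 0.000 0.000 0.000
      vertex 13.064 0.000 11.719
      vertex 0.000 0.000 11.719
    endloop
  endfacet
  facet normal 0.0000 0.6545 0.7561
    outer loop
      vertex 0.000 0.000 11.719
      vertex 13.064 0.000 11.719
      vertex 13.064 13.538 0.000
    endloop
  endfacet
  facet normal 0.0000 0.6545 0.7561
    outer loop
      vertex 0.000 0.000 11.719
      vertex 13.064 13.538 0.000
      vertex 0.000 13.538 0.000
    endloop
  endfacet
  facet normal -1.0000 0.0000 0.0000
    outer loop
      vertex 0.000 0.000 11.719
      vertex 0.000 13.538 0.000
      vertex 0.000 0.000 0.000
    endloop
  endfacet
  facet normal 1.0000 0.0000 0.0000
    outer loop
      vertex 13.064 0.000 0.000
      vertex 13.064 13.538 0.000
      vertex 13.064 0.000 11.719
    endloop
  endfacet
endsolid part

The G0 Z moves step by Δz≈2.930 mm. The G1 loops shrink linearly with z, so the solid tapers from its base footprint up to z≈11.7. Closing with a flat bottom cap and the tapered top and triangulating gives 8 facets — a wedge (ramp): 13.1 × 13.5 mm base, rising to 11.7 mm along the y=0 edge and sloping linearly to z=0 at y=13.5.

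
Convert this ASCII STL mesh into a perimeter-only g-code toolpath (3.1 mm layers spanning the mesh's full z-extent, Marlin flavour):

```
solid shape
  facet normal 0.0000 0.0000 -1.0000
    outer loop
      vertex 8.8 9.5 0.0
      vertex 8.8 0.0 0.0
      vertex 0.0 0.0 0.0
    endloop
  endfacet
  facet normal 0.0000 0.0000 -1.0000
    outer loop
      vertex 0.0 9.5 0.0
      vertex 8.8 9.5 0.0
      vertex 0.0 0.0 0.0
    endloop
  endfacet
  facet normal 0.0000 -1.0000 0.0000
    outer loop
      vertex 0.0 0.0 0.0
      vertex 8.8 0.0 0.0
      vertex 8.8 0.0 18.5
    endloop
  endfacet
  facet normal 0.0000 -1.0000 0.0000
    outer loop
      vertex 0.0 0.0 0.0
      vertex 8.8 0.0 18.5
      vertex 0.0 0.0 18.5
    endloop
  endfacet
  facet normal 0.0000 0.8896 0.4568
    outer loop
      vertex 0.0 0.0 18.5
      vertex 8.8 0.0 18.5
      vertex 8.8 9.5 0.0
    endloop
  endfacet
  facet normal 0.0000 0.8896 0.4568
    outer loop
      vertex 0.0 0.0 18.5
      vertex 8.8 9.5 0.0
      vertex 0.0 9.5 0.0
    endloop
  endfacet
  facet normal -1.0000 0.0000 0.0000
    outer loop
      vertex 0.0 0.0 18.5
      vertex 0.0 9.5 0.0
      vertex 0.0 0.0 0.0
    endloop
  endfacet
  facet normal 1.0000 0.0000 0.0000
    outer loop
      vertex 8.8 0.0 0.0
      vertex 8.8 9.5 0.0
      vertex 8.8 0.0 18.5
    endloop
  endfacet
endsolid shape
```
; perimeter-only toolpath
G21 ; units = mm
G90 ; absolute positioning
G28 ; home
; layer 1
G0 Z3.1
G0 X0.0 Y0.0
G1 X8.8 Y0.0
G1 X8.8 Y7.9
G1 X0.0 Y7.9
G1 X0.0 Y0.0
; layer 2
G0 Z6.2
G0 X0.0 Y0.0
G1 X8.8 Y0.0
G1 X8.8 Y6.3
G1 X0.0 Y6.3
G1 X0.0 Y0.0
; layer 3
G0 Z9.2
G0 X0.0 Y0.0
G1 X8.8 Y0.0
G1 X8.8 Y4.8
G1 X0.0 Y4.8
G1 X0.0 Y0.0
; layer 4
G0 Z12.3
G0 X0.0 Y0.0
G1 X8.8 Y0.0
G1 X8.8 Y3.2
G1 X0.0 Y3.2
G1 X0.0 Y0.0
; layer 5
G0 Z15.4
G0 X0.0 Y0.0
G1 X8.8 Y0.0
G1 X8.8 Y1.6
G1 X0.0 Y1.6
G1 X0.0 Y0.0
M2 ; end

The solid is a wedge (ramp): 8.8 × 9.5 mm base, rising to 18.5 mm along the y=0 edge and sloping linearly to z=0 at y=9.5. Slicing at Δz = 3.1 mm — 6 equal slices spanning the solid's height, so layer i sits at z = i·h/6 — gives 5 non-empty perimeters. Each is a 4-segment closed polygon; G0 lifts to the layer z and rapids to the start vertex, then G1 traces the edges. The cross-section shrinks linearly with z (the slice at the apex is degenerate and omitted).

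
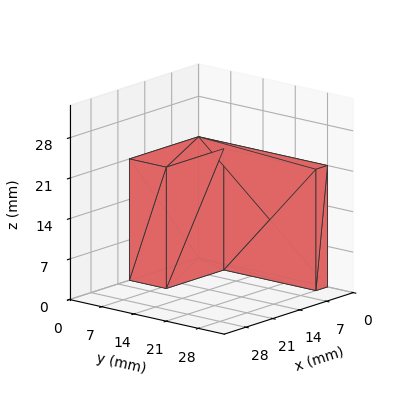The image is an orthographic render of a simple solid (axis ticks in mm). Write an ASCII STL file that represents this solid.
Reading the render: the shape is an L-shaped prism: outer 18 × 28 mm, arm thicknesses ≈ 8 mm (horizontal) and 3 mm (vertical), extruded 21 mm in z (dimensions read to the nearest mm from the axis ticks). For the STL, each face is triangulated and given an outward normal.

solid part
  facet normal 0.0000 0.0000 -1.0000
    outer loop
      vertex 18.00 8.00 0.00
      vertex 18.00 0.00 0.00
      vertex 0.00 0.00 0.00
    endloop
  endfacet
  facet normal 0.0000 0.0000 -1.0000
    outer loop
      vertex 3.00 8.00 0.00
      vertex 18.00 8.00 0.00
      vertex 0.00 0.00 0.00
    endloop
  endfacet
  facet normal 0.0000 0.0000 -1.0000
    outer loop
      vertex 3.00 28.00 0.00
      vertex 3.00 8.00 0.00
      vertex 0.00 0.00 0.00
    endloop
  endfacet
  facet normal 0.0000 0.0000 -1.0000
    outer loop
      vertex 0.00 28.00 0.00
      vertex 3.00 28.00 0.00
      vertex 0.00 0.00 0.00
    endloop
  endfacet
  facet normal 0.0000 0.0000 1.0000
    outer loop
      vertex 0.00 0.00 21.00
      vertex 18.00 0.00 21.00
      vertex 18.00 8.00 21.00
    endloop
  endfacet
  facet normal 0.0000 0.0000 1.0000
    outer loop
      vertex 0.00 0.00 21.00
      vertex 18.00 8.00 21.00
      vertex 3.00 8.00 21.00
    endloop
  endfacet
  facet normal 0.0000 0.0000 1.0000
    outer loop
      vertex 0.00 0.00 21.00
      vertex 3.00 8.00 21.00
      vertex 3.00 28.00 21.00
    endloop
  endfacet
  facet normal 0.0000 0.0000 1.0000
    outer loop
      vertex 0.00 0.00 21.00
      vertex 3.00 28.00 21.00
      vertex 0.00 28.00 21.00
    endloop
  endfacet
  facet normal 0.0000 -1.0000 0.0000
    outer loop
      vertex 0.00 0.00 0.00
      vertex 18.00 0.00 0.00
      vertex 18.00 0.00 21.00
    endloop
  endfacet
  facet normal 0.0000 -1.0000 0.0000
    outer loop
      vertex 0.00 0.00 0.00
      vertex 18.00 0.00 21.00
      vertex 0.00 0.00 21.00
    endloop
  endfacet
  facet normal 1.0000 0.0000 0.0000
    outer loop
      vertex 18.00 0.00 0.00
      vertex 18.00 8.00 0.00
      vertex 18.00 8.00 21.00
    endloop
  endfacet
  facet normal 1.0000 0.0000 0.0000
    outer loop
      vertex 18.00 0.00 0.00
      vertex 18.00 8.00 21.00
      vertex 18.00 0.00 21.00
    endloop
  endfacet
  facet normal 0.0000 1.0000 0.0000
    outer loop
      vertex 18.00 8.00 0.00
      vertex 3.00 8.00 0.00
      vertex 3.00 8.00 21.00
    endloop
  endfacet
  facet normal 0.0000 1.0000 0.0000
    outer loop
      vertex 18.00 8.00 0.00
      vertex 3.00 8.00 21.00
      vertex 18.00 8.00 21.00
    endloop
  endfacet
  facet normal 1.0000 0.0000 0.0000
    outer loop
      vertex 3.00 8.00 0.00
      vertex 3.00 28.00 0.00
      vertex 3.00 28.00 21.00
    endloop
  endfacet
  facet normal 1.0000 0.0000 0.0000
    outer loop
      vertex 3.00 8.00 0.00
      vertex 3.00 28.00 21.00
      vertex 3.00 8.00 21.00
    endloop
  endfacet
  facet normal 0.0000 1.0000 0.0000
    outer loop
      vertex 3.00 28.00 0.00
      vertex 0.00 28.00 0.00
      vertex 0.00 28.00 21.00
    endloop
  endfacet
  facet normal 0.0000 1.0000 0.0000
    outer loop
      vertex 3.00 28.00 0.00
      vertex 0.00 28.00 21.00
      vertex 3.00 28.00 21.00
    endloop
  endfacet
  facet normal -1.0000 0.0000 0.0000
    outer loop
      vertex 0.00 28.00 0.00
      vertex 0.00 0.00 0.00
      vertex 0.00 0.00 21.00
    endloop
  endfacet
  facet normal -1.0000 0.0000 0.0000
    outer loop
      vertex 0.00 28.00 0.00
      vertex 0.00 0.00 21.00
      vertex 0.00 28.00 21.00
    endloop
  endfacet
endsolid part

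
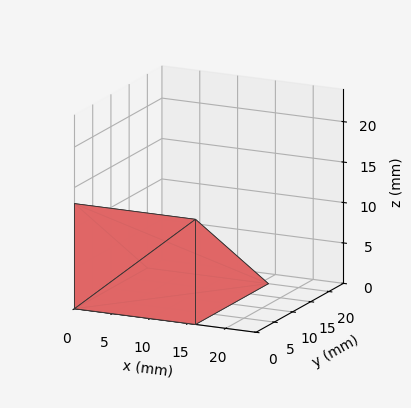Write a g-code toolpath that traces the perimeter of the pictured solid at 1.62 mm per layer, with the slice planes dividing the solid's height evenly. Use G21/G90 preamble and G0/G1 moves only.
Reading the render: the shape is a wedge (ramp): 16 × 20 mm base, rising to 13 mm along the y=0 edge and sloping linearly to z=0 at y=20 (dimensions read to the nearest mm from the axis ticks). For the g-code, the solid's height is divided into equal slices at the stated Δz and each level perimeter traced with G1 moves after a G0 lift.

; perimeter-only toolpath
G21 ; units = mm
G90 ; absolute positioning
G28 ; home
; layer 1
G0 Z1.62
G0 X0.00 Y0.00
G1 X16.00 Y0.00
G1 X16.00 Y17.50
G1 X0.00 Y17.50
G1 X0.00 Y0.00
; layer 2
G0 Z3.25
G0 X0.00 Y0.00
G1 X16.00 Y0.00
G1 X16.00 Y15.00
G1 X0.00 Y15.00
G1 X0.00 Y0.00
; layer 3
G0 Z4.88
G0 X0.00 Y0.00
G1 X16.00 Y0.00
G1 X16.00 Y12.50
G1 X0.00 Y12.50
G1 X0.00 Y0.00
; layer 4
G0 Z6.50
G0 X0.00 Y0.00
G1 X16.00 Y0.00
G1 X16.00 Y10.00
G1 X0.00 Y10.00
G1 X0.00 Y0.00
; layer 5
G0 Z8.12
G0 X0.00 Y0.00
G1 X16.00 Y0.00
G1 X16.00 Y7.50
G1 X0.00 Y7.50
G1 X0.00 Y0.00
; layer 6
G0 Z9.75
G0 X0.00 Y0.00
G1 X16.00 Y0.00
G1 X16.00 Y5.00
G1 X0.00 Y5.00
G1 X0.00 Y0.00
; layer 7
G0 Z11.38
G0 X0.00 Y0.00
G1 X16.00 Y0.00
G1 X16.00 Y2.50
G1 X0.00 Y2.50
G1 X0.00 Y0.00
M2 ; end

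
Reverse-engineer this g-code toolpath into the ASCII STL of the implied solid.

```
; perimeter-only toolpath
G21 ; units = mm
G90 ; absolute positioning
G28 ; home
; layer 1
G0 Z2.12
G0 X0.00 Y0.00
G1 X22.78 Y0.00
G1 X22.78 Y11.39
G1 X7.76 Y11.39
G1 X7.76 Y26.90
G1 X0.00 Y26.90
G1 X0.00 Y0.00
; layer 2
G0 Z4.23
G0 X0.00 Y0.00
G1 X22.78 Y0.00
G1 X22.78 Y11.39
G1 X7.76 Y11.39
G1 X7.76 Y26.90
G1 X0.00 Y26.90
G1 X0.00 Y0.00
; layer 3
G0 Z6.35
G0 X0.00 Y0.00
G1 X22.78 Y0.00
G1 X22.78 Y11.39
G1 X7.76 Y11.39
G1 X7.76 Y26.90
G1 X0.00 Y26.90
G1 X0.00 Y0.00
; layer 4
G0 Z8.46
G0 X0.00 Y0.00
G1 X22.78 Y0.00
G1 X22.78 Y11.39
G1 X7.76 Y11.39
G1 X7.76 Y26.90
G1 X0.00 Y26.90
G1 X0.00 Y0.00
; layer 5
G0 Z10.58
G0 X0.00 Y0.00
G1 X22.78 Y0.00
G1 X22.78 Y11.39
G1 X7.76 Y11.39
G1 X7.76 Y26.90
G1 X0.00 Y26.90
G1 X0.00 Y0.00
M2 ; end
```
solid part
  facet normal 0.0000 0.0000 -1.0000
    outer loop
      vertex 22.78 11.39 0.00
      vertex 22.78 0.00 0.00
      vertex 0.00 0.00 0.00
    endloop
  endfacet
  facet normal 0.0000 0.0000 -1.0000
    outer loop
      vertex 7.76 11.39 0.00
      vertex 22.78 11.39 0.00
      vertex 0.00 0.00 0.00
    endloop
  endfacet
  facet normal 0.0000 0.0000 -1.0000
    outer loop
      vertex 7.76 26.90 0.00
      vertex 7.76 11.39 0.00
      vertex 0.00 0.00 0.00
    endloop
  endfacet
  facet normal 0.0000 0.0000 -1.0000
    outer loop
      vertex 0.00 26.90 0.00
      vertex 7.76 26.90 0.00
      vertex 0.00 0.00 0.00
    endloop
  endfacet
  facet normal 0.0000 0.0000 1.0000
    outer loop
      vertex 0.00 0.00 10.58
      vertex 22.78 0.00 10.58
      vertex 22.78 11.39 10.58
    endloop
  endfacet
  facet normal 0.0000 0.0000 1.0000
    outer loop
      vertex 0.00 0.00 10.58
      vertex 22.78 11.39 10.58
      vertex 7.76 11.39 10.58
    endloop
  endfacet
  facet normal 0.0000 0.0000 1.0000
    outer loop
      vertex 0.00 0.00 10.58
      vertex 7.76 11.39 10.58
      vertex 7.76 26.90 10.58
    endloop
  endfacet
  facet normal 0.0000 0.0000 1.0000
    outer loop
      vertex 0.00 0.00 10.58
      vertex 7.76 26.90 10.58
      vertex 0.00 26.90 10.58
    endloop
  endfacet
  facet normal 0.0000 -1.0000 0.0000
    outer loop
      vertex 0.00 0.00 0.00
      vertex 22.78 0.00 0.00
      vertex 22.78 0.00 10.58
    endloop
  endfacet
  facet normal 0.0000 -1.0000 0.0000
    outer loop
      vertex 0.00 0.00 0.00
      vertex 22.78 0.00 10.58
      vertex 0.00 0.00 10.58
    endloop
  endfacet
  facet normal 1.0000 0.0000 0.0000
    outer loop
      vertex 22.78 0.00 0.00
      vertex 22.78 11.39 0.00
      vertex 22.78 11.39 10.58
    endloop
  endfacet
  facet normal 1.0000 0.0000 0.0000
    outer loop
      vertex 22.78 0.00 0.00
      vertex 22.78 11.39 10.58
      vertex 22.78 0.00 10.58
    endloop
  endfacet
  facet normal 0.0000 1.0000 0.0000
    outer loop
      vertex 22.78 11.39 0.00
      vertex 7.76 11.39 0.00
      vertex 7.76 11.39 10.58
    endloop
  endfacet
  facet normal 0.0000 1.0000 0.0000
    outer loop
      vertex 22.78 11.39 0.00
      vertex 7.76 11.39 10.58
      vertex 22.78 11.39 10.58
    endloop
  endfacet
  facet normal 1.0000 0.0000 0.0000
    outer loop
      vertex 7.76 11.39 0.00
      vertex 7.76 26.90 0.00
      vertex 7.76 26.90 10.58
    endloop
  endfacet
  facet normal 1.0000 0.0000 0.0000
    outer loop
      vertex 7.76 11.39 0.00
      vertex 7.76 26.90 10.58
      vertex 7.76 11.39 10.58
    endloop
  endfacet
  facet normal 0.0000 1.0000 0.0000
    outer loop
      vertex 7.76 26.90 0.00
      vertex 0.00 26.90 0.00
      vertex 0.00 26.90 10.58
    endloop
  endfacet
  facet normal 0.0000 1.0000 0.0000
    outer loop
      vertex 7.76 26.90 0.00
      vertex 0.00 26.90 10.58
      vertex 7.76 26.90 10.58
    endloop
  endfacet
  facet normal -1.0000 0.0000 0.0000
    outer loop
      vertex 0.00 26.90 0.00
      vertex 0.00 0.00 0.00
      vertex 0.00 0.00 10.58
    endloop
  endfacet
  facet normal -1.0000 0.0000 0.0000
    outer loop
      vertex 0.00 26.90 0.00
      vertex 0.00 0.00 10.58
      vertex 0.00 26.90 10.58
    endloop
  endfacet
endsolid part

The G0 Z moves step by Δz≈2.12 mm. Every layer's G1 loop is the same polygon, so the solid is a straight extrusion of it from z=0 to z≈10.6. Closing with flat bottom and top caps and triangulating gives 20 facets — an L-shaped prism: outer 22.8 × 26.9 mm, arm thicknesses ≈ 11.4 mm (horizontal) and 7.76 mm (vertical), extruded 10.6 mm in z.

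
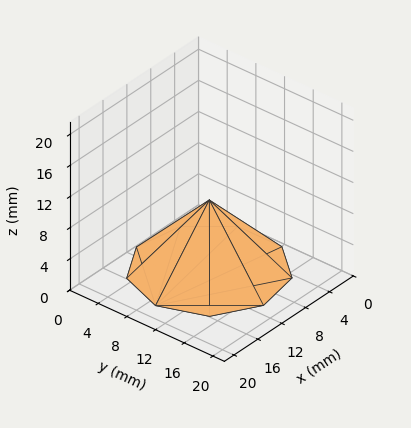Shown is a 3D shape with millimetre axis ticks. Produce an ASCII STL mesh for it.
Reading the render: the shape is a regular 9-sided pyramid, base circumscribed radius ≈ 9 mm, apex at z ≈ 9 mm (dimensions read to the nearest mm from the axis ticks). For the STL, each face is triangulated and given an outward normal.

solid part
  facet normal 0.0000 0.0000 -1.0000
    outer loop
      vertex 10.563 17.863 0.000
      vertex 15.894 14.785 0.000
      vertex 18.000 9.000 0.000
    endloop
  endfacet
  facet normal 0.0000 0.0000 -1.0000
    outer loop
      vertex 4.500 16.794 0.000
      vertex 10.563 17.863 0.000
      vertex 18.000 9.000 0.000
    endloop
  endfacet
  facet normal 0.0000 0.0000 -1.0000
    outer loop
      vertex 0.543 12.078 0.000
      vertex 4.500 16.794 0.000
      vertex 18.000 9.000 0.000
    endloop
  endfacet
  facet normal 0.0000 0.0000 -1.0000
    outer loop
      vertex 0.543 5.922 0.000
      vertex 0.543 12.078 0.000
      vertex 18.000 9.000 0.000
    endloop
  endfacet
  facet normal 0.0000 0.0000 -1.0000
    outer loop
      vertex 4.500 1.206 0.000
      vertex 0.543 5.922 0.000
      vertex 18.000 9.000 0.000
    endloop
  endfacet
  facet normal 0.0000 0.0000 -1.0000
    outer loop
      vertex 10.563 0.137 0.000
      vertex 4.500 1.206 0.000
      vertex 18.000 9.000 0.000
    endloop
  endfacet
  facet normal 0.0000 0.0000 -1.0000
    outer loop
      vertex 15.894 3.215 0.000
      vertex 10.563 0.137 0.000
      vertex 18.000 9.000 0.000
    endloop
  endfacet
  facet normal 0.6848 0.2493 0.6848
    outer loop
      vertex 18.000 9.000 0.000
      vertex 15.894 14.785 0.000
      vertex 9.000 9.000 9.000
    endloop
  endfacet
  facet normal 0.3644 0.6311 0.6848
    outer loop
      vertex 15.894 14.785 0.000
      vertex 10.563 17.863 0.000
      vertex 9.000 9.000 9.000
    endloop
  endfacet
  facet normal -0.1265 0.7177 0.6848
    outer loop
      vertex 10.563 17.863 0.000
      vertex 4.500 16.794 0.000
      vertex 9.000 9.000 9.000
    endloop
  endfacet
  facet normal -0.5583 0.4684 0.6848
    outer loop
      vertex 4.500 16.794 0.000
      vertex 0.543 12.078 0.000
      vertex 9.000 9.000 9.000
    endloop
  endfacet
  facet normal -0.7287 0.0000 0.6848
    outer loop
      vertex 0.543 12.078 0.000
      vertex 0.543 5.922 0.000
      vertex 9.000 9.000 9.000
    endloop
  endfacet
  facet normal -0.5583 -0.4684 0.6848
    outer loop
      vertex 0.543 5.922 0.000
      vertex 4.500 1.206 0.000
      vertex 9.000 9.000 9.000
    endloop
  endfacet
  facet normal -0.1265 -0.7177 0.6848
    outer loop
      vertex 4.500 1.206 0.000
      vertex 10.563 0.137 0.000
      vertex 9.000 9.000 9.000
    endloop
  endfacet
  facet normal 0.3644 -0.6311 0.6848
    outer loop
      vertex 10.563 0.137 0.000
      vertex 15.894 3.215 0.000
      vertex 9.000 9.000 9.000
    endloop
  endfacet
  facet normal 0.6848 -0.2493 0.6848
    outer loop
      vertex 15.894 3.215 0.000
      vertex 18.000 9.000 0.000
      vertex 9.000 9.000 9.000
    endloop
  endfacet
endsolid part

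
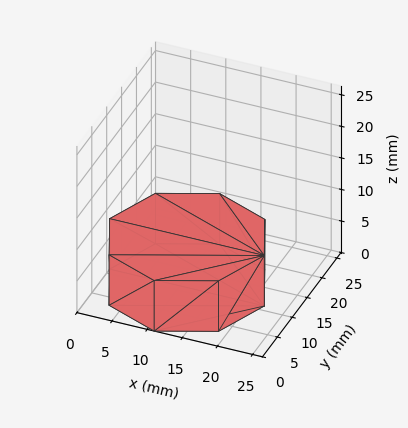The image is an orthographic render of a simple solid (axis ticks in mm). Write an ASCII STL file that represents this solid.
Reading the render: the shape is a regular 8-sided prism (a cylinder approximated with 8 flat sides), circumscribed radius ≈ 11 mm, height ≈ 8 mm (dimensions read to the nearest mm from the axis ticks). For the STL, each face is triangulated and given an outward normal.

solid part
  facet normal 0.0000 0.0000 -1.0000
    outer loop
      vertex 11.00 22.00 0.00
      vertex 18.78 18.78 0.00
      vertex 22.00 11.00 0.00
    endloop
  endfacet
  facet normal 0.0000 0.0000 -1.0000
    outer loop
      vertex 3.22 18.78 0.00
      vertex 11.00 22.00 0.00
      vertex 22.00 11.00 0.00
    endloop
  endfacet
  facet normal 0.0000 0.0000 -1.0000
    outer loop
      vertex 0.00 11.00 0.00
      vertex 3.22 18.78 0.00
      vertex 22.00 11.00 0.00
    endloop
  endfacet
  facet normal 0.0000 0.0000 -1.0000
    outer loop
      vertex 3.22 3.22 0.00
      vertex 0.00 11.00 0.00
      vertex 22.00 11.00 0.00
    endloop
  endfacet
  facet normal 0.0000 0.0000 -1.0000
    outer loop
      vertex 11.00 0.00 0.00
      vertex 3.22 3.22 0.00
      vertex 22.00 11.00 0.00
    endloop
  endfacet
  facet normal 0.0000 0.0000 -1.0000
    outer loop
      vertex 18.78 3.22 0.00
      vertex 11.00 0.00 0.00
      vertex 22.00 11.00 0.00
    endloop
  endfacet
  facet normal 0.0000 0.0000 1.0000
    outer loop
      vertex 22.00 11.00 8.00
      vertex 18.78 18.78 8.00
      vertex 11.00 22.00 8.00
    endloop
  endfacet
  facet normal 0.0000 0.0000 1.0000
    outer loop
      vertex 22.00 11.00 8.00
      vertex 11.00 22.00 8.00
      vertex 3.22 18.78 8.00
    endloop
  endfacet
  facet normal 0.0000 0.0000 1.0000
    outer loop
      vertex 22.00 11.00 8.00
      vertex 3.22 18.78 8.00
      vertex 0.00 11.00 8.00
    endloop
  endfacet
  facet normal 0.0000 0.0000 1.0000
    outer loop
      vertex 22.00 11.00 8.00
      vertex 0.00 11.00 8.00
      vertex 3.22 3.22 8.00
    endloop
  endfacet
  facet normal 0.0000 0.0000 1.0000
    outer loop
      vertex 22.00 11.00 8.00
      vertex 3.22 3.22 8.00
      vertex 11.00 0.00 8.00
    endloop
  endfacet
  facet normal 0.0000 0.0000 1.0000
    outer loop
      vertex 22.00 11.00 8.00
      vertex 11.00 0.00 8.00
      vertex 18.78 3.22 8.00
    endloop
  endfacet
  facet normal 0.9240 0.3824 0.0000
    outer loop
      vertex 22.00 11.00 0.00
      vertex 18.78 18.78 0.00
      vertex 18.78 18.78 8.00
    endloop
  endfacet
  facet normal 0.9240 0.3824 0.0000
    outer loop
      vertex 22.00 11.00 0.00
      vertex 18.78 18.78 8.00
      vertex 22.00 11.00 8.00
    endloop
  endfacet
  facet normal 0.3824 0.9240 0.0000
    outer loop
      vertex 18.78 18.78 0.00
      vertex 11.00 22.00 0.00
      vertex 11.00 22.00 8.00
    endloop
  endfacet
  facet normal 0.3824 0.9240 0.0000
    outer loop
      vertex 18.78 18.78 0.00
      vertex 11.00 22.00 8.00
      vertex 18.78 18.78 8.00
    endloop
  endfacet
  facet normal -0.3824 0.9240 0.0000
    outer loop
      vertex 11.00 22.00 0.00
      vertex 3.22 18.78 0.00
      vertex 3.22 18.78 8.00
    endloop
  endfacet
  facet normal -0.3824 0.9240 0.0000
    outer loop
      vertex 11.00 22.00 0.00
      vertex 3.22 18.78 8.00
      vertex 11.00 22.00 8.00
    endloop
  endfacet
  facet normal -0.9240 0.3824 0.0000
    outer loop
      vertex 3.22 18.78 0.00
      vertex 0.00 11.00 0.00
      vertex 0.00 11.00 8.00
    endloop
  endfacet
  facet normal -0.9240 0.3824 0.0000
    outer loop
      vertex 3.22 18.78 0.00
      vertex 0.00 11.00 8.00
      vertex 3.22 18.78 8.00
    endloop
  endfacet
  facet normal -0.9240 -0.3824 0.0000
    outer loop
      vertex 0.00 11.00 0.00
      vertex 3.22 3.22 0.00
      vertex 3.22 3.22 8.00
    endloop
  endfacet
  facet normal -0.9240 -0.3824 0.0000
    outer loop
      vertex 0.00 11.00 0.00
      vertex 3.22 3.22 8.00
      vertex 0.00 11.00 8.00
    endloop
  endfacet
  facet normal -0.3824 -0.9240 0.0000
    outer loop
      vertex 3.22 3.22 0.00
      vertex 11.00 0.00 0.00
      vertex 11.00 0.00 8.00
    endloop
  endfacet
  facet normal -0.3824 -0.9240 0.0000
    outer loop
      vertex 3.22 3.22 0.00
      vertex 11.00 0.00 8.00
      vertex 3.22 3.22 8.00
    endloop
  endfacet
  facet normal 0.3824 -0.9240 0.0000
    outer loop
      vertex 11.00 0.00 0.00
      vertex 18.78 3.22 0.00
      vertex 18.78 3.22 8.00
    endloop
  endfacet
  facet normal 0.3824 -0.9240 0.0000
    outer loop
      vertex 11.00 0.00 0.00
      vertex 18.78 3.22 8.00
      vertex 11.00 0.00 8.00
    endloop
  endfacet
  facet normal 0.9240 -0.3824 0.0000
    outer loop
      vertex 18.78 3.22 0.00
      vertex 22.00 11.00 0.00
      vertex 22.00 11.00 8.00
    endloop
  endfacet
  facet normal 0.9240 -0.3824 0.0000
    outer loop
      vertex 18.78 3.22 0.00
      vertex 22.00 11.00 8.00
      vertex 18.78 3.22 8.00
    endloop
  endfacet
endsolid part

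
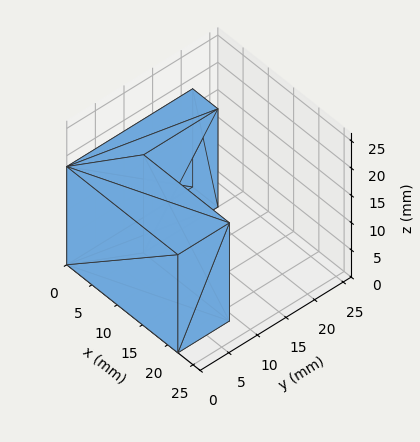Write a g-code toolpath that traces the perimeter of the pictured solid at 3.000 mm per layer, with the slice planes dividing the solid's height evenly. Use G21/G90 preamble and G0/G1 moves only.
Reading the render: the shape is an L-shaped prism: outer 22 × 22 mm, arm thicknesses ≈ 9 mm (horizontal) and 5 mm (vertical), extruded 18 mm in z (dimensions read to the nearest mm from the axis ticks). For the g-code, the solid's height is divided into equal slices at the stated Δz and each level perimeter traced with G1 moves after a G0 lift.

; perimeter-only toolpath
G21 ; units = mm
G90 ; absolute positioning
G28 ; home
; layer 1
G0 Z3.000
G0 X0.000 Y0.000
G1 X22.000 Y0.000
G1 X22.000 Y9.000
G1 X5.000 Y9.000
G1 X5.000 Y22.000
G1 X0.000 Y22.000
G1 X0.000 Y0.000
; layer 2
G0 Z6.000
G0 X0.000 Y0.000
G1 X22.000 Y0.000
G1 X22.000 Y9.000
G1 X5.000 Y9.000
G1 X5.000 Y22.000
G1 X0.000 Y22.000
G1 X0.000 Y0.000
; layer 3
G0 Z9.000
G0 X0.000 Y0.000
G1 X22.000 Y0.000
G1 X22.000 Y9.000
G1 X5.000 Y9.000
G1 X5.000 Y22.000
G1 X0.000 Y22.000
G1 X0.000 Y0.000
; layer 4
G0 Z12.000
G0 X0.000 Y0.000
G1 X22.000 Y0.000
G1 X22.000 Y9.000
G1 X5.000 Y9.000
G1 X5.000 Y22.000
G1 X0.000 Y22.000
G1 X0.000 Y0.000
; layer 5
G0 Z15.000
G0 X0.000 Y0.000
G1 X22.000 Y0.000
G1 X22.000 Y9.000
G1 X5.000 Y9.000
G1 X5.000 Y22.000
G1 X0.000 Y22.000
G1 X0.000 Y0.000
; layer 6
G0 Z18.000
G0 X0.000 Y0.000
G1 X22.000 Y0.000
G1 X22.000 Y9.000
G1 X5.000 Y9.000
G1 X5.000 Y22.000
G1 X0.000 Y22.000
G1 X0.000 Y0.000
M2 ; end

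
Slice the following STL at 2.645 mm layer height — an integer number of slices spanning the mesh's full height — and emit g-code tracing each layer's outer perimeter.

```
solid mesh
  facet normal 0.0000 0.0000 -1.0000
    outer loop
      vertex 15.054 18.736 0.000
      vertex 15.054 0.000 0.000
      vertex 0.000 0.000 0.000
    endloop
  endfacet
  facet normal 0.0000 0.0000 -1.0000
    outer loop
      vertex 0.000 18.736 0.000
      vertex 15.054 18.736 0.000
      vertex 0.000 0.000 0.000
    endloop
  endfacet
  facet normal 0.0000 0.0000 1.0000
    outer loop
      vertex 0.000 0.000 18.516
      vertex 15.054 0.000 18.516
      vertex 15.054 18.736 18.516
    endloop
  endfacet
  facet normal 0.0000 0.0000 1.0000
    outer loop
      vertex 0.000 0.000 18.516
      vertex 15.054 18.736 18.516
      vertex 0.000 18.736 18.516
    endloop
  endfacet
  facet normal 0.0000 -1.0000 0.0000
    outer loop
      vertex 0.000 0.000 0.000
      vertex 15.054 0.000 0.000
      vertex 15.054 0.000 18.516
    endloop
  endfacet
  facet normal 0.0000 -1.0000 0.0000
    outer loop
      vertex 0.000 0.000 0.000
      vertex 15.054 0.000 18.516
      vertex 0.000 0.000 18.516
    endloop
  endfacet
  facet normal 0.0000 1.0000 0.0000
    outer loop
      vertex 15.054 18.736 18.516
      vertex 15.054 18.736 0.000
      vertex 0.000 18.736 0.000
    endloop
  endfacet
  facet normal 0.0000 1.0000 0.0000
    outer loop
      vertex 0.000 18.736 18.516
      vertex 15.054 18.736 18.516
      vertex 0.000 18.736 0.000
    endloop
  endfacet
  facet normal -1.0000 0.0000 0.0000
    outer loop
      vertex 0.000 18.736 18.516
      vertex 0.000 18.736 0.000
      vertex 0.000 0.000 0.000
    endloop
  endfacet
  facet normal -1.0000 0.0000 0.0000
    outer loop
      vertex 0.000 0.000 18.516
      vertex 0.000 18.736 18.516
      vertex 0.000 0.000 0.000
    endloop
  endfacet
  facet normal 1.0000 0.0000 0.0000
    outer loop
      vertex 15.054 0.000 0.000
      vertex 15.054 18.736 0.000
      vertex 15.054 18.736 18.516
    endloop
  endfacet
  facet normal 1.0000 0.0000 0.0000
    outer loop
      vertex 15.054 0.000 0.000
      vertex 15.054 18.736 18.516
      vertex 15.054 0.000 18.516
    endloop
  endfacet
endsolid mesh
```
; perimeter-only toolpath
G21 ; units = mm
G90 ; absolute positioning
G28 ; home
; layer 1
G0 Z2.645
G0 X0.000 Y0.000
G1 X15.054 Y0.000
G1 X15.054 Y18.736
G1 X0.000 Y18.736
G1 X0.000 Y0.000
; layer 2
G0 Z5.290
G0 X0.000 Y0.000
G1 X15.054 Y0.000
G1 X15.054 Y18.736
G1 X0.000 Y18.736
G1 X0.000 Y0.000
; layer 3
G0 Z7.935
G0 X0.000 Y0.000
G1 X15.054 Y0.000
G1 X15.054 Y18.736
G1 X0.000 Y18.736
G1 X0.000 Y0.000
; layer 4
G0 Z10.581
G0 X0.000 Y0.000
G1 X15.054 Y0.000
G1 X15.054 Y18.736
G1 X0.000 Y18.736
G1 X0.000 Y0.000
; layer 5
G0 Z13.226
G0 X0.000 Y0.000
G1 X15.054 Y0.000
G1 X15.054 Y18.736
G1 X0.000 Y18.736
G1 X0.000 Y0.000
; layer 6
G0 Z15.871
G0 X0.000 Y0.000
G1 X15.054 Y0.000
G1 X15.054 Y18.736
G1 X0.000 Y18.736
G1 X0.000 Y0.000
; layer 7
G0 Z18.516
G0 X0.000 Y0.000
G1 X15.054 Y0.000
G1 X15.054 Y18.736
G1 X0.000 Y18.736
G1 X0.000 Y0.000
M2 ; end

The solid is a rectangular box, roughly 15.1 × 18.7 mm footprint and 18.5 mm tall. Slicing at Δz = 2.645 mm — 7 equal slices spanning the solid's height, so layer i sits at z = i·h/7 — gives 7 non-empty perimeters. Each is a 4-segment closed polygon; G0 lifts to the layer z and rapids to the start vertex, then G1 traces the edges.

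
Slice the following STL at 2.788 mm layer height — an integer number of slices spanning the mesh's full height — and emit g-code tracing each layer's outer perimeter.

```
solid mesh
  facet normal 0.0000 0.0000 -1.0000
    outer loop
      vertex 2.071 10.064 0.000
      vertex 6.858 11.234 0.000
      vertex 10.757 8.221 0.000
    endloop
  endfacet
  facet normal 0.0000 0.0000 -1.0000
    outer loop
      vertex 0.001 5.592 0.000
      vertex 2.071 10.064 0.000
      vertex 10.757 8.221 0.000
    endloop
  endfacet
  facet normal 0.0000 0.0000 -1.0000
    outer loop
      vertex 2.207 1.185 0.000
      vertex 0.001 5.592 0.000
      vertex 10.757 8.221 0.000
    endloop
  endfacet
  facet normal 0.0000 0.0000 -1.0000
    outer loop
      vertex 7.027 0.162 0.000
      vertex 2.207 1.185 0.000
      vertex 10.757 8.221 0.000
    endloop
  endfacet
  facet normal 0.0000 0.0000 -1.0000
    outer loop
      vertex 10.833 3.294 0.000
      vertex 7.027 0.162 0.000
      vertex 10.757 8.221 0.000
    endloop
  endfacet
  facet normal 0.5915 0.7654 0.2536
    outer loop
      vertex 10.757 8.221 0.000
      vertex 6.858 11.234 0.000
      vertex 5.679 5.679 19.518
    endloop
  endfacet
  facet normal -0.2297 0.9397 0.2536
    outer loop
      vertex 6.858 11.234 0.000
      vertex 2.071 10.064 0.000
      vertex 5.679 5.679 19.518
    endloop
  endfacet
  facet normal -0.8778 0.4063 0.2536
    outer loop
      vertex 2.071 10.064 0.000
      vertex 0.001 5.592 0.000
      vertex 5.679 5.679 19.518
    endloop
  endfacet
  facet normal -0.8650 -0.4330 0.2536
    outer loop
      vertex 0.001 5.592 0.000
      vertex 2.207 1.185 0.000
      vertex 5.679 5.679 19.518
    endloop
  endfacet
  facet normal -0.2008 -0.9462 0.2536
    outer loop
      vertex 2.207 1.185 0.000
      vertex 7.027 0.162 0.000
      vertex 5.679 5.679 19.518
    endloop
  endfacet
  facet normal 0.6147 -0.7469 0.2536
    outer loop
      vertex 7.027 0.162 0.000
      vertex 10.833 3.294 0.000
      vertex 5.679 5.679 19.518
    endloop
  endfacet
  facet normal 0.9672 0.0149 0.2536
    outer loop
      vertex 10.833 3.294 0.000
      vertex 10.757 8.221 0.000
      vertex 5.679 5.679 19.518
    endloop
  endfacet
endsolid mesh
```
; perimeter-only toolpath
G21 ; units = mm
G90 ; absolute positioning
G28 ; home
; layer 1
G0 Z2.788
G0 X10.032 Y7.858
G1 X6.690 Y10.440
G1 X2.586 Y9.438
G1 X0.812 Y5.604
G1 X2.703 Y1.827
G1 X6.834 Y0.950
G1 X10.097 Y3.635
G1 X10.032 Y7.858
; layer 2
G0 Z5.577
G0 X9.306 Y7.495
G1 X6.521 Y9.647
G1 X3.102 Y8.811
G1 X1.623 Y5.617
G1 X3.199 Y2.469
G1 X6.642 Y1.738
G1 X9.360 Y3.975
G1 X9.306 Y7.495
; layer 3
G0 Z8.365
G0 X8.581 Y7.132
G1 X6.353 Y8.853
G1 X3.617 Y8.185
G1 X2.434 Y5.629
G1 X3.695 Y3.111
G1 X6.449 Y2.526
G1 X8.624 Y4.316
G1 X8.581 Y7.132
; layer 4
G0 Z11.153
G0 X7.855 Y6.768
G1 X6.184 Y8.060
G1 X4.133 Y7.558
G1 X3.246 Y5.642
G1 X4.191 Y3.753
G1 X6.257 Y3.315
G1 X7.888 Y4.657
G1 X7.855 Y6.768
; layer 5
G0 Z13.941
G0 X7.130 Y6.405
G1 X6.016 Y7.266
G1 X4.648 Y6.932
G1 X4.057 Y5.654
G1 X4.687 Y4.395
G1 X6.064 Y4.103
G1 X7.152 Y4.998
G1 X7.130 Y6.405
; layer 6
G0 Z16.730
G0 X6.404 Y6.042
G1 X5.847 Y6.473
G1 X5.164 Y6.305
G1 X4.868 Y5.667
G1 X5.183 Y5.037
G1 X5.872 Y4.891
G1 X6.415 Y5.338
G1 X6.404 Y6.042
M2 ; end

The solid is a regular 7-sided pyramid, base circumscribed radius ≈ 5.68 mm, apex at z ≈ 19.5 mm. Slicing at Δz = 2.788 mm — 7 equal slices spanning the solid's height, so layer i sits at z = i·h/7 — gives 6 non-empty perimeters. Each is a 7-segment closed polygon; G0 lifts to the layer z and rapids to the start vertex, then G1 traces the edges. The cross-section shrinks linearly with z (the slice at the apex is degenerate and omitted).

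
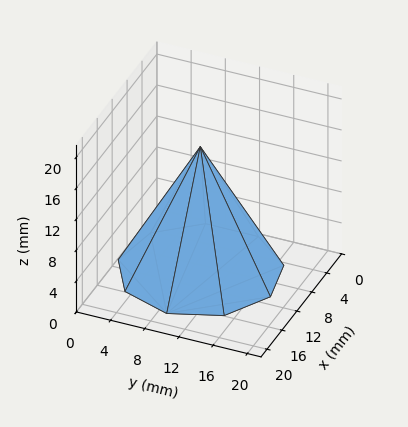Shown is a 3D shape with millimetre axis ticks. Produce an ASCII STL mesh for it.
Reading the render: the shape is a regular 9-sided pyramid, base circumscribed radius ≈ 9 mm, apex at z ≈ 16 mm (dimensions read to the nearest mm from the axis ticks). For the STL, each face is triangulated and given an outward normal.

solid part
  facet normal 0.0000 0.0000 -1.0000
    outer loop
      vertex 10.6 17.9 0.0
      vertex 15.9 14.8 0.0
      vertex 18.0 9.0 0.0
    endloop
  endfacet
  facet normal 0.0000 0.0000 -1.0000
    outer loop
      vertex 4.5 16.8 0.0
      vertex 10.6 17.9 0.0
      vertex 18.0 9.0 0.0
    endloop
  endfacet
  facet normal 0.0000 0.0000 -1.0000
    outer loop
      vertex 0.5 12.1 0.0
      vertex 4.5 16.8 0.0
      vertex 18.0 9.0 0.0
    endloop
  endfacet
  facet normal 0.0000 0.0000 -1.0000
    outer loop
      vertex 0.5 5.9 0.0
      vertex 0.5 12.1 0.0
      vertex 18.0 9.0 0.0
    endloop
  endfacet
  facet normal 0.0000 0.0000 -1.0000
    outer loop
      vertex 4.5 1.2 0.0
      vertex 0.5 5.9 0.0
      vertex 18.0 9.0 0.0
    endloop
  endfacet
  facet normal 0.0000 0.0000 -1.0000
    outer loop
      vertex 10.6 0.1 0.0
      vertex 4.5 1.2 0.0
      vertex 18.0 9.0 0.0
    endloop
  endfacet
  facet normal 0.0000 0.0000 -1.0000
    outer loop
      vertex 15.9 3.2 0.0
      vertex 10.6 0.1 0.0
      vertex 18.0 9.0 0.0
    endloop
  endfacet
  facet normal 0.8312 0.3009 0.4675
    outer loop
      vertex 18.0 9.0 0.0
      vertex 15.9 14.8 0.0
      vertex 9.0 9.0 16.0
    endloop
  endfacet
  facet normal 0.4460 0.7625 0.4687
    outer loop
      vertex 15.9 14.8 0.0
      vertex 10.6 17.9 0.0
      vertex 9.0 9.0 16.0
    endloop
  endfacet
  facet normal -0.1568 0.8697 0.4681
    outer loop
      vertex 10.6 17.9 0.0
      vertex 4.5 16.8 0.0
      vertex 9.0 9.0 16.0
    endloop
  endfacet
  facet normal -0.6728 0.5726 0.4684
    outer loop
      vertex 4.5 16.8 0.0
      vertex 0.5 12.1 0.0
      vertex 9.0 9.0 16.0
    endloop
  endfacet
  facet normal -0.8831 0.0000 0.4692
    outer loop
      vertex 0.5 12.1 0.0
      vertex 0.5 5.9 0.0
      vertex 9.0 9.0 16.0
    endloop
  endfacet
  facet normal -0.6728 -0.5726 0.4684
    outer loop
      vertex 0.5 5.9 0.0
      vertex 4.5 1.2 0.0
      vertex 9.0 9.0 16.0
    endloop
  endfacet
  facet normal -0.1568 -0.8697 0.4681
    outer loop
      vertex 4.5 1.2 0.0
      vertex 10.6 0.1 0.0
      vertex 9.0 9.0 16.0
    endloop
  endfacet
  facet normal 0.4460 -0.7625 0.4687
    outer loop
      vertex 10.6 0.1 0.0
      vertex 15.9 3.2 0.0
      vertex 9.0 9.0 16.0
    endloop
  endfacet
  facet normal 0.8312 -0.3009 0.4675
    outer loop
      vertex 15.9 3.2 0.0
      vertex 18.0 9.0 0.0
      vertex 9.0 9.0 16.0
    endloop
  endfacet
endsolid part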